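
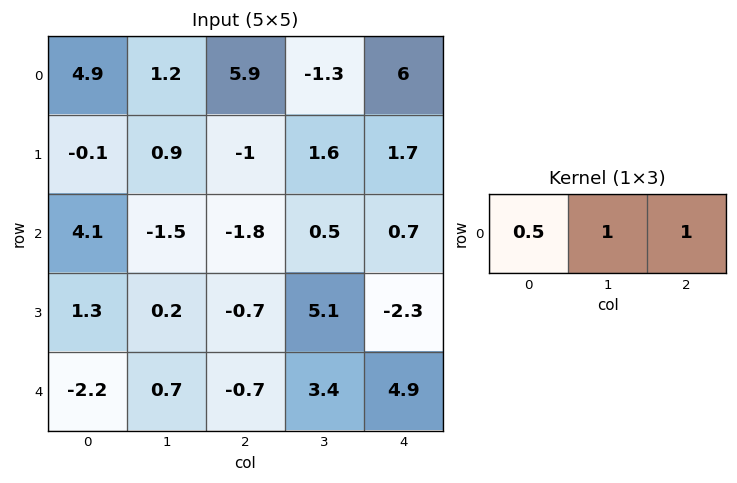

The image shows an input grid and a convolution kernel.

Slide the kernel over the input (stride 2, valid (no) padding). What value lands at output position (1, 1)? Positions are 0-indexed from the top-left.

0.3

The receptive field on the input at this output position is [-1.8 0.5 0.7]. Elementwise product with the kernel and sum: -1.8·0.5 + 0.5·1 + 0.7·1.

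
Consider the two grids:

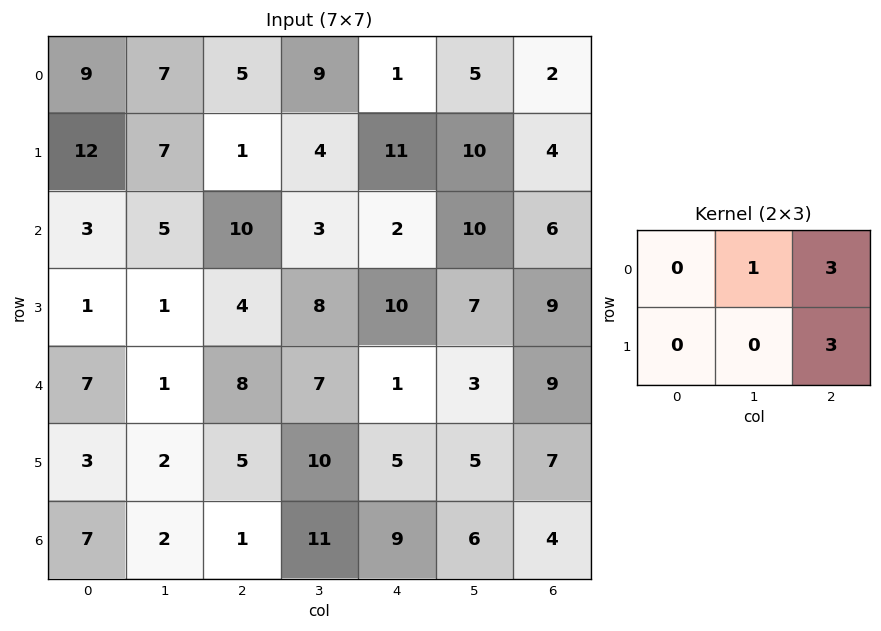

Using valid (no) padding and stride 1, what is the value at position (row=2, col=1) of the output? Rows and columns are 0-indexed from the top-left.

43

The receptive field on the input at this output position is [5 10 3 / 1 4 8]. Elementwise product with the kernel and sum: 10·1 + 3·3 + 8·3.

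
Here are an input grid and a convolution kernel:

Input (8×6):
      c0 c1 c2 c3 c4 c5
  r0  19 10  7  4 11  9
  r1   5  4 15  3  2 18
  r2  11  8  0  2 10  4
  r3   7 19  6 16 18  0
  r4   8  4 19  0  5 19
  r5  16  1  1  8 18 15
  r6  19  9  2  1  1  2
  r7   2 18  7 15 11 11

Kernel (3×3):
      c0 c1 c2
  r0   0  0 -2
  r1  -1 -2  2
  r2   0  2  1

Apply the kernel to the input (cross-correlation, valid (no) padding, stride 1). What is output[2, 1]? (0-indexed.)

35

The receptive field on the input at this output position is [8 0 2 / 19 6 16 / 4 19 0]. Elementwise product with the kernel and sum: 2·-2 + 19·-1 + 6·-2 + 16·2 + 19·2 + 0·1.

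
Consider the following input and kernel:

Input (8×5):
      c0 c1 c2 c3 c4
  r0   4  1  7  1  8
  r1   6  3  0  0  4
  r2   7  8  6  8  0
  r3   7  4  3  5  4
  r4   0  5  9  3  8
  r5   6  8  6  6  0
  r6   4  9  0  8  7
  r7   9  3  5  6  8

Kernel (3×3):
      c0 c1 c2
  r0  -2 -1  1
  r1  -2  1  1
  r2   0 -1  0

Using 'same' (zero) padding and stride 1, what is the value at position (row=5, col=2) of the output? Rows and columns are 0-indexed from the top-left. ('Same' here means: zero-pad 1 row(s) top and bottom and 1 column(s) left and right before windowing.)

The receptive field on the zero-padded input at this output position is [5 9 3 / 8 6 6 / 9 0 8]. Elementwise product with the kernel and sum: 5·-2 + 9·-1 + 3·1 + 8·-2 + 6·1 + 6·1 + 0·-1.

-20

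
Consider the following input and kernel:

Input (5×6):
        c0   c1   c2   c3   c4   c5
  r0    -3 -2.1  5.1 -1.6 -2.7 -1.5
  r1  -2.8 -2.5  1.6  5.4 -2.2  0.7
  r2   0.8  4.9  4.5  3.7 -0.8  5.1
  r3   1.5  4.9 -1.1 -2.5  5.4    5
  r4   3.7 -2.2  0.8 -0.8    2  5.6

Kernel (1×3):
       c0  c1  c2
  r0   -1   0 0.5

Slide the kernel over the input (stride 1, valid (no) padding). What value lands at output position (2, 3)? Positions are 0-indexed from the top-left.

-1.15

The receptive field on the input at this output position is [3.7 -0.8 5.1]. Elementwise product with the kernel and sum: 3.7·-1 + 5.1·0.5.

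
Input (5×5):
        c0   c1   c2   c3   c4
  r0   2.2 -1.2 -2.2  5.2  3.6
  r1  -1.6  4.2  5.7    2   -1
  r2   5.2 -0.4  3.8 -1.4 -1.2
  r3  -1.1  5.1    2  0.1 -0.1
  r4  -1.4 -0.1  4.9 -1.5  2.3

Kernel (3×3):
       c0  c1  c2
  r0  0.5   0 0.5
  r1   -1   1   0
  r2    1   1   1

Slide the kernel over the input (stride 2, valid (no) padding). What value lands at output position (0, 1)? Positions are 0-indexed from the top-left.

-1.8

The receptive field on the input at this output position is [-2.2 5.2 3.6 / 5.7 2 -1 / 3.8 -1.4 -1.2]. Elementwise product with the kernel and sum: -2.2·0.5 + 3.6·0.5 + 5.7·-1 + 2·1 + 3.8·1 + -1.4·1 + -1.2·1.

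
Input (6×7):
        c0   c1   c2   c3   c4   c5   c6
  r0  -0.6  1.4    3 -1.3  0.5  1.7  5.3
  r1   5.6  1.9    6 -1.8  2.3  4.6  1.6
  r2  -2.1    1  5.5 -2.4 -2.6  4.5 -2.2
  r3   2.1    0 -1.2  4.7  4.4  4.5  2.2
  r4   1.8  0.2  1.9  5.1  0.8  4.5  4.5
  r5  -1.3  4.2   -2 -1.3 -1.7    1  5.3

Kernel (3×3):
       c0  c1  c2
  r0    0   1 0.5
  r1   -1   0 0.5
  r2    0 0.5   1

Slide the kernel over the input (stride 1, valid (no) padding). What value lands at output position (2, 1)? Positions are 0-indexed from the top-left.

The receptive field on the input at this output position is [1 5.5 -2.4 / 0 -1.2 4.7 / 0.2 1.9 5.1]. Elementwise product with the kernel and sum: 5.5·1 + -2.4·0.5 + 0·-1 + 4.7·0.5 + 1.9·0.5 + 5.1·1.

12.7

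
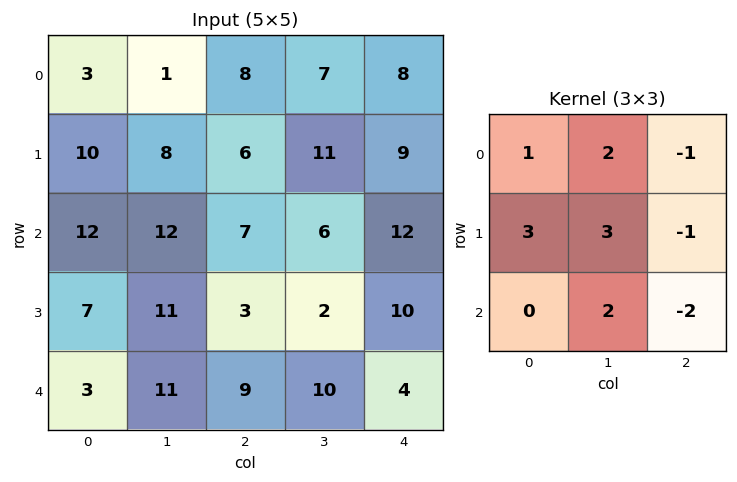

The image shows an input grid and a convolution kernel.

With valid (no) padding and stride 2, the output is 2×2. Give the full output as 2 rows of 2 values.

55 44
84 24

Output[0,0]: The receptive field on the input at this output position is [3 1 8 / 10 8 6 / 12 12 7]. Elementwise product with the kernel and sum: 3·1 + 1·2 + 8·-1 + 10·3 + 8·3 + 6·-1 + 12·2 + 7·-2.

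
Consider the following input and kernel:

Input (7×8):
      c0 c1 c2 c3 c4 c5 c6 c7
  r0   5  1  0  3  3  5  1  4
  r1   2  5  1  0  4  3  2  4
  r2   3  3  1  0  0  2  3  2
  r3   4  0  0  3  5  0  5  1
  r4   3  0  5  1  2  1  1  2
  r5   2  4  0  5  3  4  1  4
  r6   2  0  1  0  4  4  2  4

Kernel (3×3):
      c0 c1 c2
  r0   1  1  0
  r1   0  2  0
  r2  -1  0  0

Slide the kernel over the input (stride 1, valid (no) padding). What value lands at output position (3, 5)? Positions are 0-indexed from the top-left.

3

The receptive field on the input at this output position is [0 5 1 / 1 1 2 / 4 1 4]. Elementwise product with the kernel and sum: 0·1 + 5·1 + 1·2 + 4·-1.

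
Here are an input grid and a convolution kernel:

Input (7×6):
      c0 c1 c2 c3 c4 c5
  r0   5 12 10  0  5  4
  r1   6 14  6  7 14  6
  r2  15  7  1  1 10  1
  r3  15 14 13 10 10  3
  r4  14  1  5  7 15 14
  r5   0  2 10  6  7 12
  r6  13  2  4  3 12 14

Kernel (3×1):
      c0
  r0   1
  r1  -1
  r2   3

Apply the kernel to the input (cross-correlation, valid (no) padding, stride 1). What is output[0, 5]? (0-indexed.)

1

The receptive field on the input at this output position is [4 / 6 / 1]. Elementwise product with the kernel and sum: 4·1 + 6·-1 + 1·3.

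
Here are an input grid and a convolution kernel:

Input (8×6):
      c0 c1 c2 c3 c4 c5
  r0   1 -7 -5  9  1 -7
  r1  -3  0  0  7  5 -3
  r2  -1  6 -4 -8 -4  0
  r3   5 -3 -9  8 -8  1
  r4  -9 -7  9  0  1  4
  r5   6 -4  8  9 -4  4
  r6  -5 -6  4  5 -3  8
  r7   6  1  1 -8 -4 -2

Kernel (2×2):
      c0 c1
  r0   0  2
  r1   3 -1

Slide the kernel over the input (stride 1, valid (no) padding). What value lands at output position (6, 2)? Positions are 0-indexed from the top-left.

21

The receptive field on the input at this output position is [4 5 / 1 -8]. Elementwise product with the kernel and sum: 5·2 + 1·3 + -8·-1.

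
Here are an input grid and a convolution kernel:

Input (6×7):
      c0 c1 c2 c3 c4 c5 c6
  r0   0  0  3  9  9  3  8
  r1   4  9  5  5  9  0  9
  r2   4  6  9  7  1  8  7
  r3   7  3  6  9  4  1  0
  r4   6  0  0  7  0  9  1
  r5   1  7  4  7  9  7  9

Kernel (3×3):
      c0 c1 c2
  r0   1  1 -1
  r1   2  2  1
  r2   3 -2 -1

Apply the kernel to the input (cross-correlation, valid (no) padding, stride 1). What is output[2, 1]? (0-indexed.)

The receptive field on the input at this output position is [6 9 7 / 3 6 9 / 0 0 7]. Elementwise product with the kernel and sum: 6·1 + 9·1 + 7·-1 + 3·2 + 6·2 + 9·1 + 0·3 + 0·-2 + 7·-1.

28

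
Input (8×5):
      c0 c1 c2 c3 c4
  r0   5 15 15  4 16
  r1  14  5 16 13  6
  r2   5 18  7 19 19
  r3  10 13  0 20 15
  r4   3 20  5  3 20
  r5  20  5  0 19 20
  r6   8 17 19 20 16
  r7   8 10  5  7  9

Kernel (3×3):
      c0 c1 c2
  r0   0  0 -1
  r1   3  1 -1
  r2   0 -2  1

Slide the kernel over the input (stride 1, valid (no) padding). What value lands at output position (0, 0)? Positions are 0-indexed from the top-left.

-13

The receptive field on the input at this output position is [5 15 15 / 14 5 16 / 5 18 7]. Elementwise product with the kernel and sum: 15·-1 + 14·3 + 5·1 + 16·-1 + 18·-2 + 7·1.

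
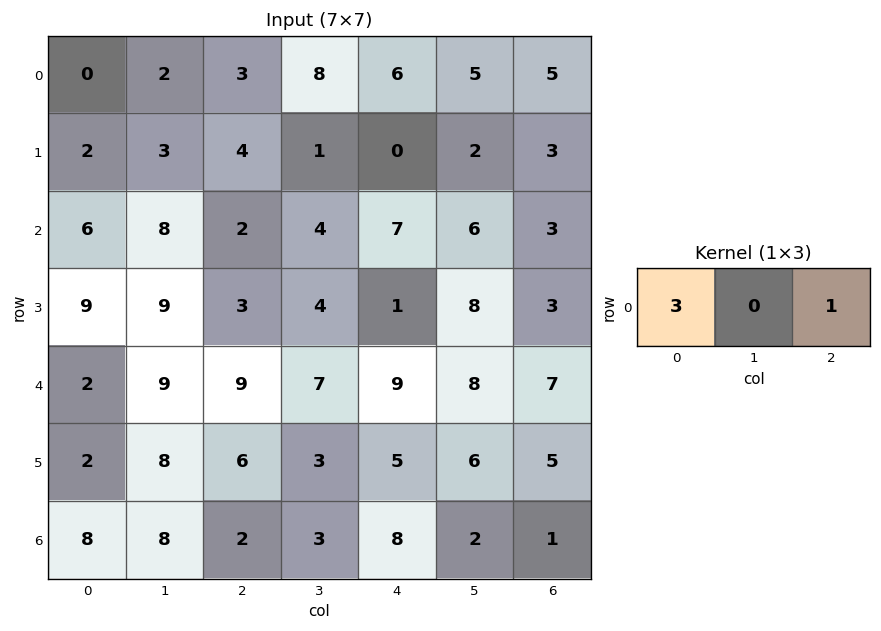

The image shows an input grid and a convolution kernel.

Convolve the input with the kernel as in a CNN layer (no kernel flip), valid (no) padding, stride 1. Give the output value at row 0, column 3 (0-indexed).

29

The receptive field on the input at this output position is [8 6 5]. Elementwise product with the kernel and sum: 8·3 + 5·1.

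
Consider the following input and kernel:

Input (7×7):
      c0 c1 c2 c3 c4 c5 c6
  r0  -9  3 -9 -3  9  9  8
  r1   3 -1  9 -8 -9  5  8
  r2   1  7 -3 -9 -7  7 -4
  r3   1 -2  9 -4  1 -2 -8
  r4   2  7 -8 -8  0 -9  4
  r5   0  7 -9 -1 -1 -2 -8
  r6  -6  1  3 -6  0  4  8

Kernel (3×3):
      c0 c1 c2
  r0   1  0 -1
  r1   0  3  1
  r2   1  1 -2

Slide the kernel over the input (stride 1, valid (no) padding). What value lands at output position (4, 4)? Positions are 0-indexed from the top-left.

-30

The receptive field on the input at this output position is [0 -9 4 / -1 -2 -8 / 0 4 8]. Elementwise product with the kernel and sum: 0·1 + 4·-1 + -2·3 + -8·1 + 0·1 + 4·1 + 8·-2.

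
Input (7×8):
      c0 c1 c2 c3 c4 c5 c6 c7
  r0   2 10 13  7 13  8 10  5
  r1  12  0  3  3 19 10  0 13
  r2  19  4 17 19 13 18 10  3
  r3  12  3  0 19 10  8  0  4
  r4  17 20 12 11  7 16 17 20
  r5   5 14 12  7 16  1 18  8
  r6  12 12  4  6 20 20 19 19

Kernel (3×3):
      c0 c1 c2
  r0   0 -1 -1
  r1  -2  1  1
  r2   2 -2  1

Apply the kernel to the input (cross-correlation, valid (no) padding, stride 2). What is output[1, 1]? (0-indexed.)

The receptive field on the input at this output position is [17 19 13 / 0 19 10 / 12 11 7]. Elementwise product with the kernel and sum: 19·-1 + 13·-1 + 0·-2 + 19·1 + 10·1 + 12·2 + 11·-2 + 7·1.

6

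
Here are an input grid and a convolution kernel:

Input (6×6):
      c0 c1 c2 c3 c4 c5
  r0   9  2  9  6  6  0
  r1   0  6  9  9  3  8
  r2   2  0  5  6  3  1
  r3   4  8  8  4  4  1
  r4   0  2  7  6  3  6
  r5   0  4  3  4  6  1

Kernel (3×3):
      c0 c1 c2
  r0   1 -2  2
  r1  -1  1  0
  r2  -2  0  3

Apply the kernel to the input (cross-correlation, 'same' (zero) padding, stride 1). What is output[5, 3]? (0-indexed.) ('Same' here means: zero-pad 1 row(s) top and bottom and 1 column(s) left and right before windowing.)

2

The receptive field on the zero-padded input at this output position is [7 6 3 / 3 4 6 / 0 0 0]. Elementwise product with the kernel and sum: 7·1 + 6·-2 + 3·2 + 3·-1 + 4·1 + 0·-2 + 0·3.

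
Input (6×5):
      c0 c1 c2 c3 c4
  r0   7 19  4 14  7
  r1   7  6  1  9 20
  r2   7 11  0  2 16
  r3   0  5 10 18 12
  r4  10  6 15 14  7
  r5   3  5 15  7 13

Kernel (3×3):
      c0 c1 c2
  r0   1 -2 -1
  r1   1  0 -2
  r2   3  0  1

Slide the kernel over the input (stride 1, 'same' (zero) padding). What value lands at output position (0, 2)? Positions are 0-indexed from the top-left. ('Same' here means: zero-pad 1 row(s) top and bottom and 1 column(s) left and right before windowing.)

18

The receptive field on the zero-padded input at this output position is [0 0 0 / 19 4 14 / 6 1 9]. Elementwise product with the kernel and sum: 0·1 + 0·-2 + 0·-1 + 19·1 + 14·-2 + 6·3 + 9·1.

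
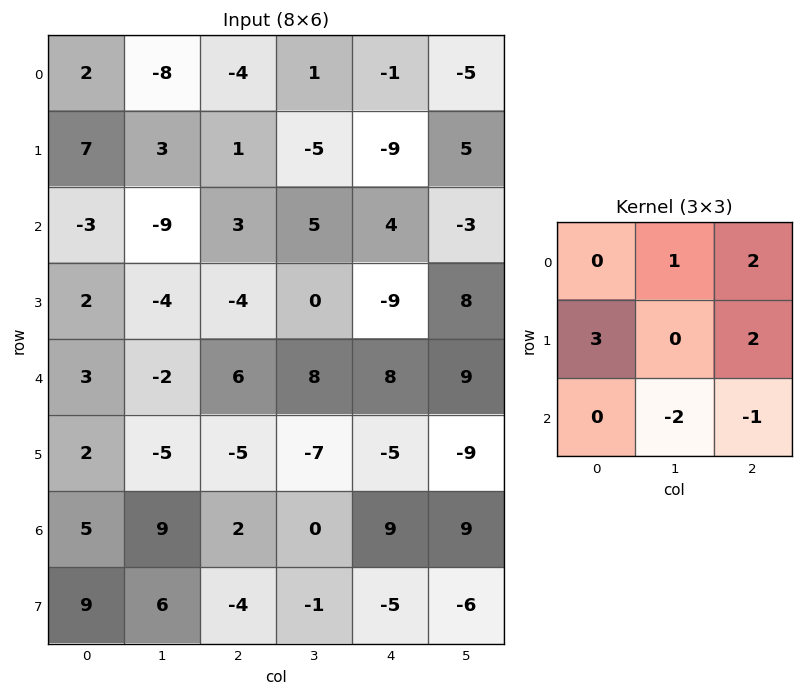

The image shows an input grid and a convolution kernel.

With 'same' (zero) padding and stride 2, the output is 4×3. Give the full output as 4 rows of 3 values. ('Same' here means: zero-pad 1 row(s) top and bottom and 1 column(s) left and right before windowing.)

-33 -19 6
-5 -18 20
-9 23 68
-14 17 11

Output[0,0]: The receptive field on the zero-padded input at this output position is [0 0 0 / 0 2 -8 / 0 7 3]. Elementwise product with the kernel and sum: 0·1 + 0·2 + 0·3 + -8·2 + 7·-2 + 3·-1.
Output[0,1]: The receptive field on the zero-padded input at this output position is [0 0 0 / -8 -4 1 / 3 1 -5]. Elementwise product with the kernel and sum: 0·1 + 0·2 + -8·3 + 1·2 + 1·-2 + -5·-1.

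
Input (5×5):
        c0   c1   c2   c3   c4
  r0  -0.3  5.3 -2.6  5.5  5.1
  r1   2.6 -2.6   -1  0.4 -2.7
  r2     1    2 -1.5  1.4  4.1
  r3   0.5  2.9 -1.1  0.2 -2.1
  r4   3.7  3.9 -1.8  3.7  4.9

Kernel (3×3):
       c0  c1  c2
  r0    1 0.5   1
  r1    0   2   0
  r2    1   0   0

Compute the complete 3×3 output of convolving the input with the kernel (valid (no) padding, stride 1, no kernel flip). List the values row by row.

-4.45 9.5 4.55
4.8 -2.8 -1.8
10 4.35 1.9

Output[0,0]: The receptive field on the input at this output position is [-0.3 5.3 -2.6 / 2.6 -2.6 -1 / 1 2 -1.5]. Elementwise product with the kernel and sum: -0.3·1 + 5.3·0.5 + -2.6·1 + -2.6·2 + 1·1.
Output[0,1]: The receptive field on the input at this output position is [5.3 -2.6 5.5 / -2.6 -1 0.4 / 2 -1.5 1.4]. Elementwise product with the kernel and sum: 5.3·1 + -2.6·0.5 + 5.5·1 + -1·2 + 2·1.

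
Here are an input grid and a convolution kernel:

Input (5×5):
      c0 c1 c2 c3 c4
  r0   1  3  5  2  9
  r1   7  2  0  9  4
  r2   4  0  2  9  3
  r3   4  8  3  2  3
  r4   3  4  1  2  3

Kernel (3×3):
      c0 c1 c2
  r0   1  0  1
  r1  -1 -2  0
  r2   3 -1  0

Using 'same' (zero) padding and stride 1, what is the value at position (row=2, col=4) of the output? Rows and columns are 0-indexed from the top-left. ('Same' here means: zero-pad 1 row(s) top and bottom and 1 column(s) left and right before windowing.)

-3

The receptive field on the zero-padded input at this output position is [9 4 0 / 9 3 0 / 2 3 0]. Elementwise product with the kernel and sum: 9·1 + 0·1 + 9·-1 + 3·-2 + 2·3 + 3·-1.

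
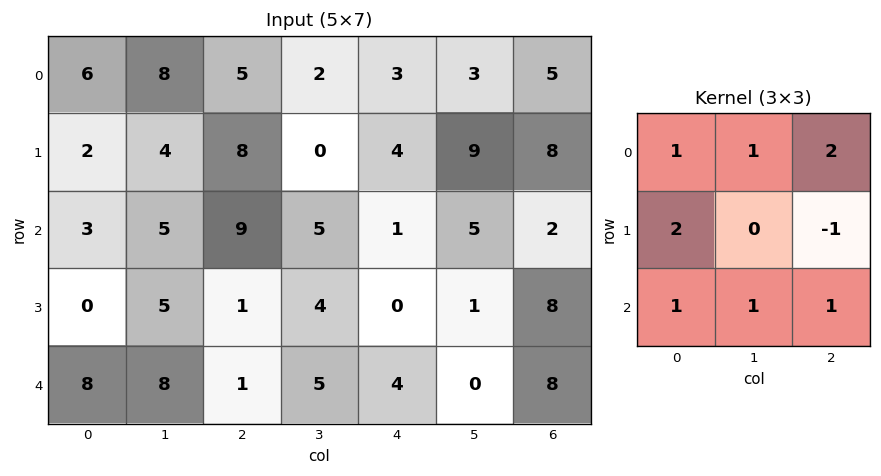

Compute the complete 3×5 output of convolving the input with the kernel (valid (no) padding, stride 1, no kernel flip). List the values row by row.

37 44 40 13 24
25 27 38 32 38
42 44 28 32 14

Output[0,0]: The receptive field on the input at this output position is [6 8 5 / 2 4 8 / 3 5 9]. Elementwise product with the kernel and sum: 6·1 + 8·1 + 5·2 + 2·2 + 8·-1 + 3·1 + 5·1 + 9·1.
Output[0,1]: The receptive field on the input at this output position is [8 5 2 / 4 8 0 / 5 9 5]. Elementwise product with the kernel and sum: 8·1 + 5·1 + 2·2 + 4·2 + 0·-1 + 5·1 + 9·1 + 5·1.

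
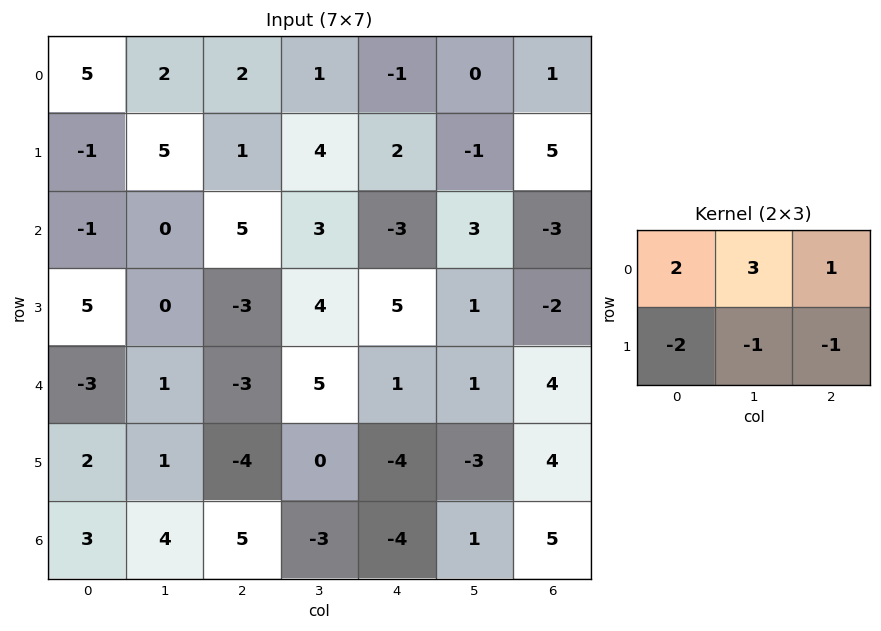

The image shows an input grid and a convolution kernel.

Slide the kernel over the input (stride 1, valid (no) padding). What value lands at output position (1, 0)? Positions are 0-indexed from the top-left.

11

The receptive field on the input at this output position is [-1 5 1 / -1 0 5]. Elementwise product with the kernel and sum: -1·2 + 5·3 + 1·1 + -1·-2 + 0·-1 + 5·-1.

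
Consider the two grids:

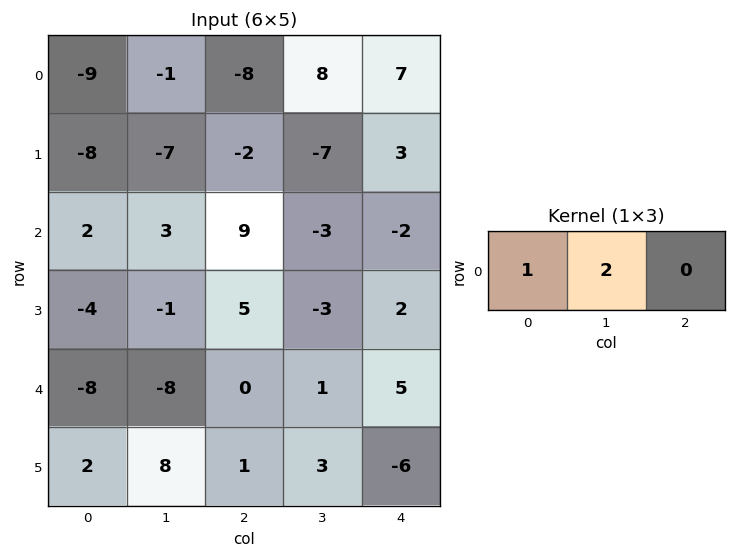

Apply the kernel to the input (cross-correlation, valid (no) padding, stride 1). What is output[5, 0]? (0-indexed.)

The receptive field on the input at this output position is [2 8 1]. Elementwise product with the kernel and sum: 2·1 + 8·2.

18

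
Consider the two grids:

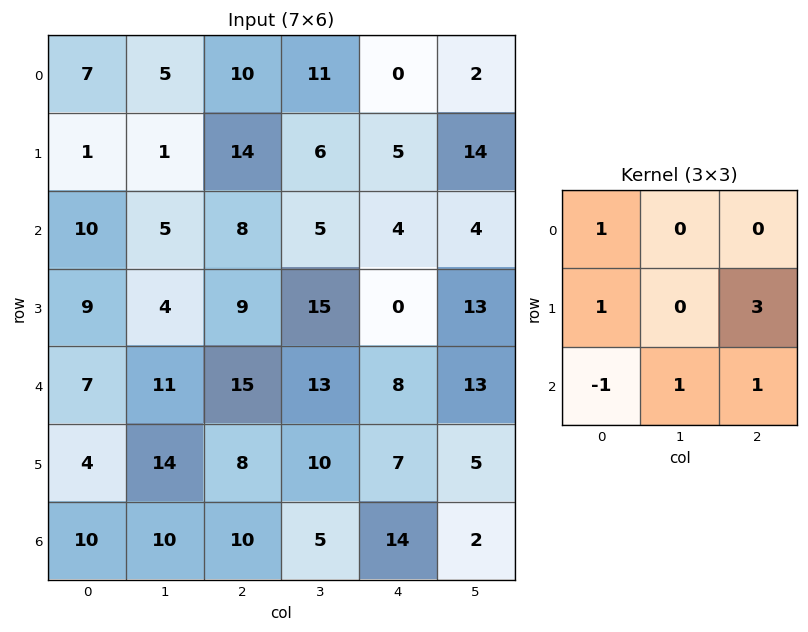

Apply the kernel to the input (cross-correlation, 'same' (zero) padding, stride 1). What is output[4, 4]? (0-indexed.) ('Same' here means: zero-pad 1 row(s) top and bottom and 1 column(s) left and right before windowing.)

The receptive field on the zero-padded input at this output position is [15 0 13 / 13 8 13 / 10 7 5]. Elementwise product with the kernel and sum: 15·1 + 13·1 + 13·3 + 10·-1 + 7·1 + 5·1.

69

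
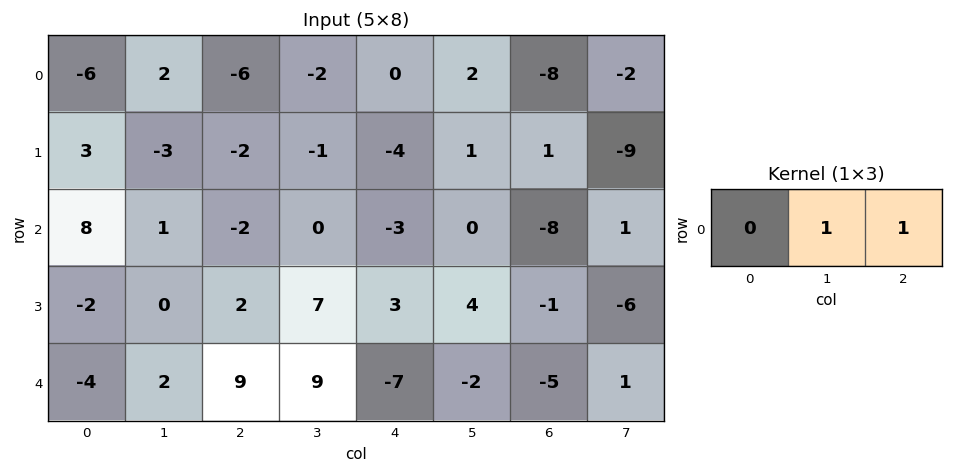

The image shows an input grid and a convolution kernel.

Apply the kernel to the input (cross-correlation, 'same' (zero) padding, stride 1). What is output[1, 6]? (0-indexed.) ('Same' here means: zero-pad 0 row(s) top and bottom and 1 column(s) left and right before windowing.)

The receptive field on the zero-padded input at this output position is [1 1 -9]. Elementwise product with the kernel and sum: 1·1 + -9·1.

-8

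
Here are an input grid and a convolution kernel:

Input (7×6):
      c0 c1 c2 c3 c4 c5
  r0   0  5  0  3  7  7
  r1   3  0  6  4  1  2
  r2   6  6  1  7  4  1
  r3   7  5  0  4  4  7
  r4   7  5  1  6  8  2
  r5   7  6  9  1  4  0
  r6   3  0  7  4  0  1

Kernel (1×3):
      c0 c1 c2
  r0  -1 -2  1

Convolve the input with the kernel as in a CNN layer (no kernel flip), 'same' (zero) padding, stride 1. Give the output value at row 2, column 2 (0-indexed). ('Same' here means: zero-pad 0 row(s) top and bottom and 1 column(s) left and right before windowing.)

-1

The receptive field on the zero-padded input at this output position is [6 1 7]. Elementwise product with the kernel and sum: 6·-1 + 1·-2 + 7·1.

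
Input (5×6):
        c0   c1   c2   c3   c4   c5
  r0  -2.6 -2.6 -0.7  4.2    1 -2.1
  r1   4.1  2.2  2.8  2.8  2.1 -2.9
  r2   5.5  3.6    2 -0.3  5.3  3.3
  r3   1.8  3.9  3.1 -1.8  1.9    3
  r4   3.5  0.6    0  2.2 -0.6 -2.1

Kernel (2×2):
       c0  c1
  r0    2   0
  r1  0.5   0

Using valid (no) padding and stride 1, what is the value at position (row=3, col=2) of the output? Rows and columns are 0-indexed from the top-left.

The receptive field on the input at this output position is [3.1 -1.8 / 0 2.2]. Elementwise product with the kernel and sum: 3.1·2 + 0·0.5.

6.2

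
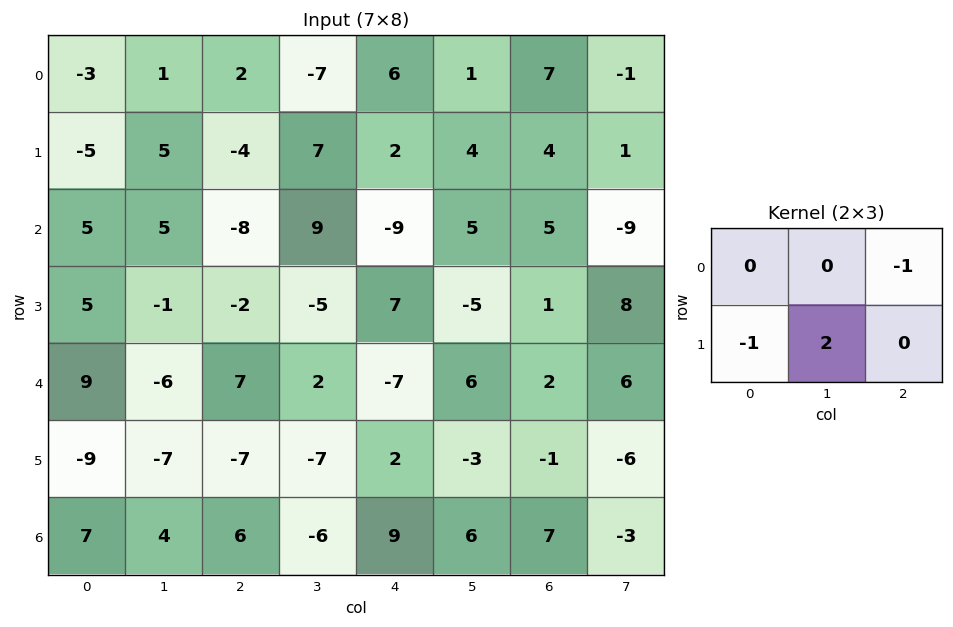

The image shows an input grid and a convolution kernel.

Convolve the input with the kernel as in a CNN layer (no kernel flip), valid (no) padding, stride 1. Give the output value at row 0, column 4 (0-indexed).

The receptive field on the input at this output position is [6 1 7 / 2 4 4]. Elementwise product with the kernel and sum: 7·-1 + 2·-1 + 4·2.

-1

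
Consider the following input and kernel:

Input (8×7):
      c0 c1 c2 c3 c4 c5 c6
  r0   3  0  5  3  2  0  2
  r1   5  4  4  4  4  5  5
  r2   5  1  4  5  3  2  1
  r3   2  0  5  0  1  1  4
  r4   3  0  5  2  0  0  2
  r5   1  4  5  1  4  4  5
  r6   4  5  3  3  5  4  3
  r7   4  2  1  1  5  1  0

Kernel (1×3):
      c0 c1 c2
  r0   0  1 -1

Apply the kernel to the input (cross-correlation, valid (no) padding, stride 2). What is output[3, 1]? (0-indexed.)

-2

The receptive field on the input at this output position is [3 3 5]. Elementwise product with the kernel and sum: 3·1 + 5·-1.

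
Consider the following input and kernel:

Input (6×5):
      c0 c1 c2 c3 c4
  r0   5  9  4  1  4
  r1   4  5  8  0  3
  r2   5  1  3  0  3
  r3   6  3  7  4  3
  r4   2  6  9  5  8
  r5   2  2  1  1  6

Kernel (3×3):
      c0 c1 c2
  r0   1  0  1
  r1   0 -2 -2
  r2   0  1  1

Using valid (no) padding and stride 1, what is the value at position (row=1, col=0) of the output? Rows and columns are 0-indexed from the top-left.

The receptive field on the input at this output position is [4 5 8 / 5 1 3 / 6 3 7]. Elementwise product with the kernel and sum: 4·1 + 8·1 + 1·-2 + 3·-2 + 3·1 + 7·1.

14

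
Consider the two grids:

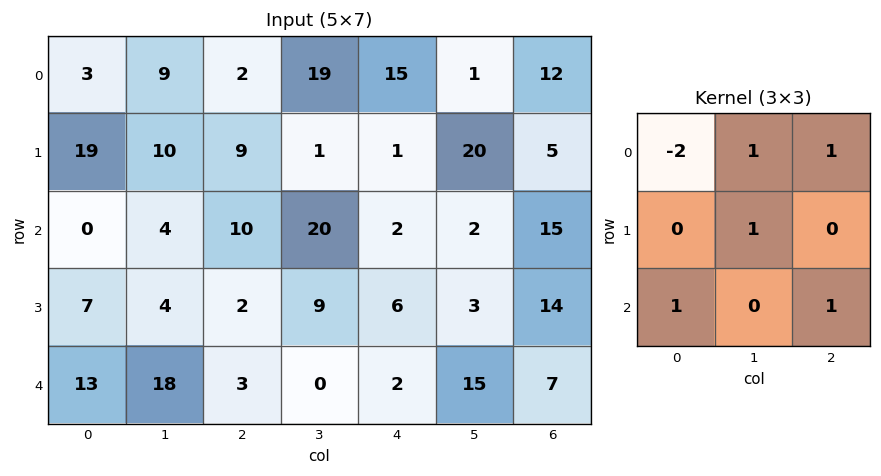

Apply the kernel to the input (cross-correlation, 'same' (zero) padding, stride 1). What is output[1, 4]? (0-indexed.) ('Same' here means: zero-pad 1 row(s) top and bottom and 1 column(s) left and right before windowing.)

1

The receptive field on the zero-padded input at this output position is [19 15 1 / 1 1 20 / 20 2 2]. Elementwise product with the kernel and sum: 19·-2 + 15·1 + 1·1 + 1·1 + 20·1 + 2·1.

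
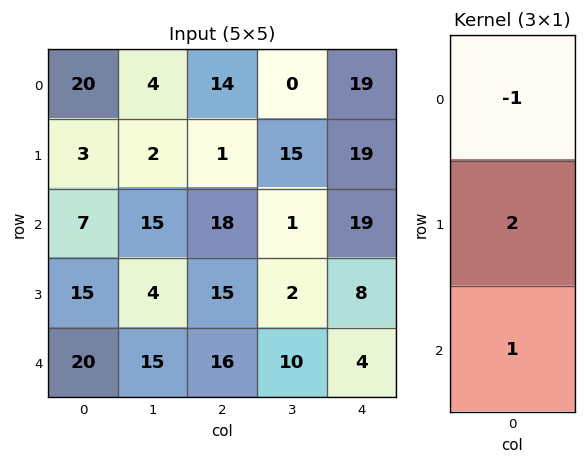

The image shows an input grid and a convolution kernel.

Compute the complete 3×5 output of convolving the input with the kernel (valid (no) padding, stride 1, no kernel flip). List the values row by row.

Output[0,0]: The receptive field on the input at this output position is [20 / 3 / 7]. Elementwise product with the kernel and sum: 20·-1 + 3·2 + 7·1.
Output[0,1]: The receptive field on the input at this output position is [4 / 2 / 15]. Elementwise product with the kernel and sum: 4·-1 + 2·2 + 15·1.

-7 15 6 31 38
26 32 50 -11 27
43 8 28 13 1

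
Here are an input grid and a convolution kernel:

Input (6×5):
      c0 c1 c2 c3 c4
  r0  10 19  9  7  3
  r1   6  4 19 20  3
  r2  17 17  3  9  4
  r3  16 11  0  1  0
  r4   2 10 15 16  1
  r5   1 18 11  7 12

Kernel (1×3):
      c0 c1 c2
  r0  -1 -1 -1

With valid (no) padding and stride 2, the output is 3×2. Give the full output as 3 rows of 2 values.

Output[0,0]: The receptive field on the input at this output position is [10 19 9]. Elementwise product with the kernel and sum: 10·-1 + 19·-1 + 9·-1.

-38 -19
-37 -16
-27 -32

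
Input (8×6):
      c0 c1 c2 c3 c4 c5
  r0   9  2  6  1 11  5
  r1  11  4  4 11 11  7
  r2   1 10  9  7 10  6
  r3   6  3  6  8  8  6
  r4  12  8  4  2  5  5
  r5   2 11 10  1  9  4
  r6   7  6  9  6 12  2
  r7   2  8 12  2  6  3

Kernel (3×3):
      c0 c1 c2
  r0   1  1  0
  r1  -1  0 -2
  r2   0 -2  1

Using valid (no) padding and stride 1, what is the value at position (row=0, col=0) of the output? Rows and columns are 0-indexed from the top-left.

The receptive field on the input at this output position is [9 2 6 / 11 4 4 / 1 10 9]. Elementwise product with the kernel and sum: 9·1 + 2·1 + 11·-1 + 4·-2 + 10·-2 + 9·1.

-19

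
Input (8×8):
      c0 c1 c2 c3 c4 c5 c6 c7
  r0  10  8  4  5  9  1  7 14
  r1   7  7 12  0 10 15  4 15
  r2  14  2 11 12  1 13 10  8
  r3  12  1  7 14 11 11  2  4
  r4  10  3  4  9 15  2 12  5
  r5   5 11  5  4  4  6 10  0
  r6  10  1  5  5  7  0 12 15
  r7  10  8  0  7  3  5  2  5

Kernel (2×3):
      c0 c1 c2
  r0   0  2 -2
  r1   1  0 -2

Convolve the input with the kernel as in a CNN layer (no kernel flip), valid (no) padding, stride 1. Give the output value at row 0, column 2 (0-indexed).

The receptive field on the input at this output position is [4 5 9 / 12 0 10]. Elementwise product with the kernel and sum: 5·2 + 9·-2 + 12·1 + 10·-2.

-16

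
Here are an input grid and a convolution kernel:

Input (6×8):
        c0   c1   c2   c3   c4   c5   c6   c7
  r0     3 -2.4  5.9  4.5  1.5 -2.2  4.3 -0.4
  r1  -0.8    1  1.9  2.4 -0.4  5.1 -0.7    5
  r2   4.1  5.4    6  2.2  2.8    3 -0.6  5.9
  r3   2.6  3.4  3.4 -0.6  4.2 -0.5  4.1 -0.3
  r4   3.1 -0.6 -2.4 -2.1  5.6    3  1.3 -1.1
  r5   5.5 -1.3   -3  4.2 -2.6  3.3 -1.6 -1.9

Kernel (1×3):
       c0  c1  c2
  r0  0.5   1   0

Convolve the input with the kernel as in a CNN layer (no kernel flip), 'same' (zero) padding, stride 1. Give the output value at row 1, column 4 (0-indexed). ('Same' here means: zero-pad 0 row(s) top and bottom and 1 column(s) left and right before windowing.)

0.8

The receptive field on the zero-padded input at this output position is [2.4 -0.4 5.1]. Elementwise product with the kernel and sum: 2.4·0.5 + -0.4·1.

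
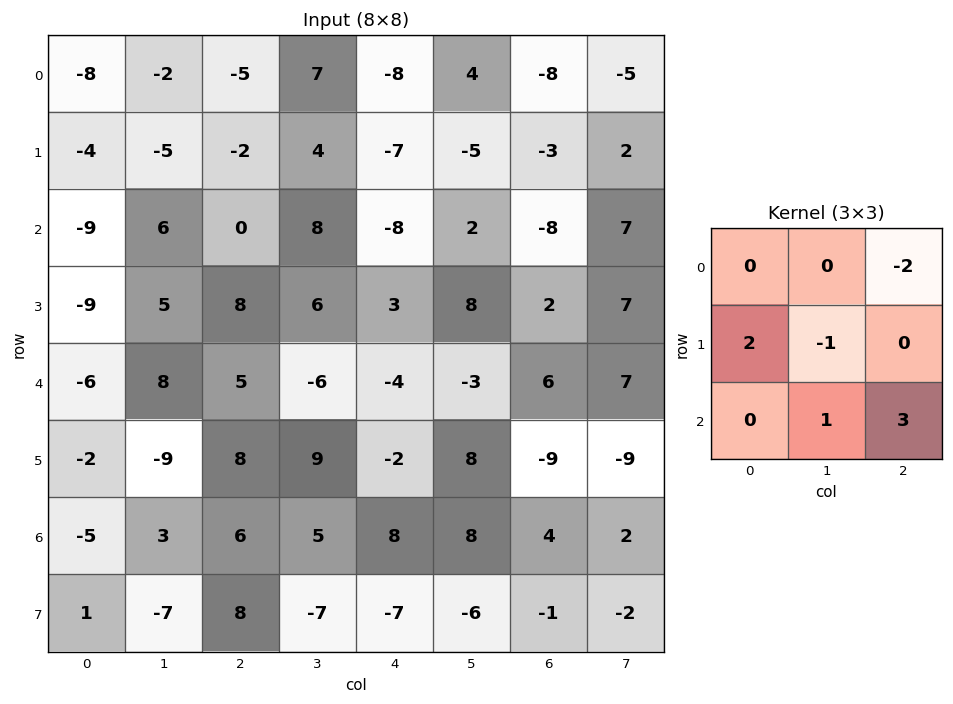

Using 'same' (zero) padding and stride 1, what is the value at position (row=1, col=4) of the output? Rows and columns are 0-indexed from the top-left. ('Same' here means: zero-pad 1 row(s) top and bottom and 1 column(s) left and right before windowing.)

5

The receptive field on the zero-padded input at this output position is [7 -8 4 / 4 -7 -5 / 8 -8 2]. Elementwise product with the kernel and sum: 4·-2 + 4·2 + -7·-1 + -8·1 + 2·3.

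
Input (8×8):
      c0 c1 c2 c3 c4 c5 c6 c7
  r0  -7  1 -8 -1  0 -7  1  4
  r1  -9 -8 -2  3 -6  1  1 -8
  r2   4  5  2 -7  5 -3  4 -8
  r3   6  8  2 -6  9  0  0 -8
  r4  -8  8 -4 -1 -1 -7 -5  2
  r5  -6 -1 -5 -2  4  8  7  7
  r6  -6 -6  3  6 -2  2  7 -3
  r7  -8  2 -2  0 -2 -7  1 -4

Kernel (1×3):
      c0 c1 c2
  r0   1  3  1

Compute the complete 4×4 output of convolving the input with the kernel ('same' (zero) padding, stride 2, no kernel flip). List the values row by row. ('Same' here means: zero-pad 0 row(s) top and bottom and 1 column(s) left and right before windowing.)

-20 -24 -8 0
17 4 5 1
-16 -5 -11 -20
-24 9 2 20

Output[0,0]: The receptive field on the zero-padded input at this output position is [0 -7 1]. Elementwise product with the kernel and sum: 0·1 + -7·3 + 1·1.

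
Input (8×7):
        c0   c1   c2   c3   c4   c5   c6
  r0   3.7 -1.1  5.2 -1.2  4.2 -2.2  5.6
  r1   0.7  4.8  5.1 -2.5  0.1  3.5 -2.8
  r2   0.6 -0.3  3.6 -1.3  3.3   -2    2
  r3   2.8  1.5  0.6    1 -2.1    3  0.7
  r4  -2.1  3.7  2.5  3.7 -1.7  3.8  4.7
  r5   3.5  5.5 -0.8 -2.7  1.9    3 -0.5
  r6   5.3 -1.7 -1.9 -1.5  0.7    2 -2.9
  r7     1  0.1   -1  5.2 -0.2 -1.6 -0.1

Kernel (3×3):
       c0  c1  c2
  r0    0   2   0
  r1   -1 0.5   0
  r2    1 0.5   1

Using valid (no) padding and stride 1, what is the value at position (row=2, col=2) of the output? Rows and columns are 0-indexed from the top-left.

The receptive field on the input at this output position is [3.6 -1.3 3.3 / 0.6 1 -2.1 / 2.5 3.7 -1.7]. Elementwise product with the kernel and sum: -1.3·2 + 0.6·-1 + 1·0.5 + 2.5·1 + 3.7·0.5 + -1.7·1.

-0.05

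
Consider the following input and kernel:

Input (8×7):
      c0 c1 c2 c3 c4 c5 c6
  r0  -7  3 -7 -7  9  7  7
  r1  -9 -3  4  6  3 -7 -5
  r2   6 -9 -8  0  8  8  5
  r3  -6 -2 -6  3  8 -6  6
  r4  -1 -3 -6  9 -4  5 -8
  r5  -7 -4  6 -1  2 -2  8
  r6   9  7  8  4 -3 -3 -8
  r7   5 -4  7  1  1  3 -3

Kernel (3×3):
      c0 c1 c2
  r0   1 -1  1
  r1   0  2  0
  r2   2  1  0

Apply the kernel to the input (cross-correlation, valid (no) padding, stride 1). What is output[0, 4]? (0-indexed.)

The receptive field on the input at this output position is [9 7 7 / 3 -7 -5 / 8 8 5]. Elementwise product with the kernel and sum: 9·1 + 7·-1 + 7·1 + -7·2 + 8·2 + 8·1.

19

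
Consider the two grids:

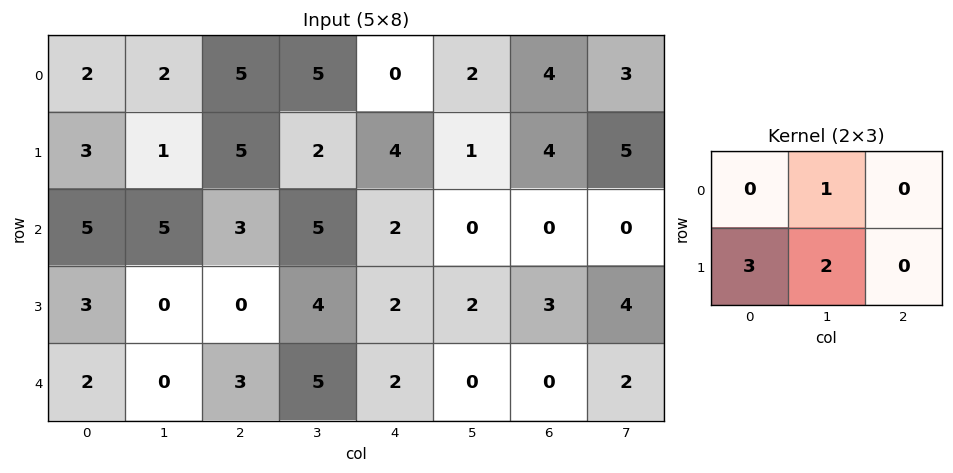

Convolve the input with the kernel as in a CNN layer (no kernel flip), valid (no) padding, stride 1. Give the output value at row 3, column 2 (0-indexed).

23

The receptive field on the input at this output position is [0 4 2 / 3 5 2]. Elementwise product with the kernel and sum: 4·1 + 3·3 + 5·2.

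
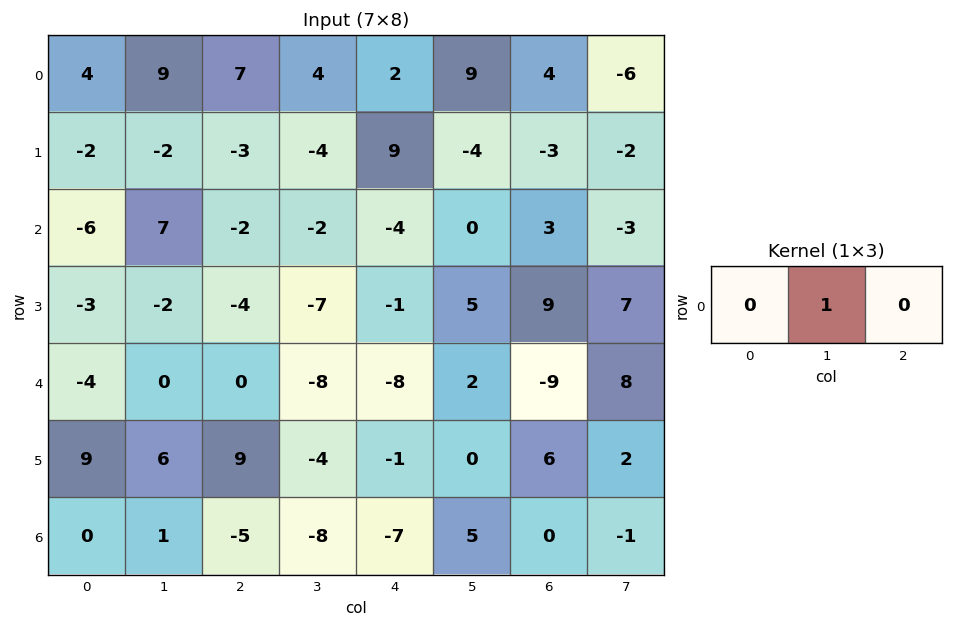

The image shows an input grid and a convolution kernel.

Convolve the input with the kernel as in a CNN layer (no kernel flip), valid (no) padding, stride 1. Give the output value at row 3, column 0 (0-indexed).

-2

The receptive field on the input at this output position is [-3 -2 -4]. Elementwise product with the kernel and sum: -2·1.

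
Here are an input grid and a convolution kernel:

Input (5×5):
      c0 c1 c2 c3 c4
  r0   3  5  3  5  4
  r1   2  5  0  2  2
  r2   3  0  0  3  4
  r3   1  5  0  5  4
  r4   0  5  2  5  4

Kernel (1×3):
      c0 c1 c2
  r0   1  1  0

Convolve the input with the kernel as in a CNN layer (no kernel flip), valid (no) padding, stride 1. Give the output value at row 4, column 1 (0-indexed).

The receptive field on the input at this output position is [5 2 5]. Elementwise product with the kernel and sum: 5·1 + 2·1.

7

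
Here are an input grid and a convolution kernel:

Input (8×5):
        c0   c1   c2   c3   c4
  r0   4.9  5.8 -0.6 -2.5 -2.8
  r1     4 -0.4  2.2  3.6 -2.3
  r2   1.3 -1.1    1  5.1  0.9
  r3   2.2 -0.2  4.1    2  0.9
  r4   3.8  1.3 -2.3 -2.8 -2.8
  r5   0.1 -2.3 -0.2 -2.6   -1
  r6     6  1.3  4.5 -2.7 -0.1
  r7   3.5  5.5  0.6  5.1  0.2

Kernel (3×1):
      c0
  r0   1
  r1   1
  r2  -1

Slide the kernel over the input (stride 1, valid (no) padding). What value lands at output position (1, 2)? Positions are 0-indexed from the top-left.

-0.9

The receptive field on the input at this output position is [2.2 / 1 / 4.1]. Elementwise product with the kernel and sum: 2.2·1 + 1·1 + 4.1·-1.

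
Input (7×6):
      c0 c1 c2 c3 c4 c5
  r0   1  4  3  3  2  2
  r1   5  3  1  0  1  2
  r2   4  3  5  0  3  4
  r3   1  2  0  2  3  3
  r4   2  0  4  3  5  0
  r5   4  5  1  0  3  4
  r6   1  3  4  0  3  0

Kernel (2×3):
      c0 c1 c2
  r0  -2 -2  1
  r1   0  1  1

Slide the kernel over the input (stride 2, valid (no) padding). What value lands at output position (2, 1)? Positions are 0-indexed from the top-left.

-6

The receptive field on the input at this output position is [4 3 5 / 1 0 3]. Elementwise product with the kernel and sum: 4·-2 + 3·-2 + 5·1 + 0·1 + 3·1.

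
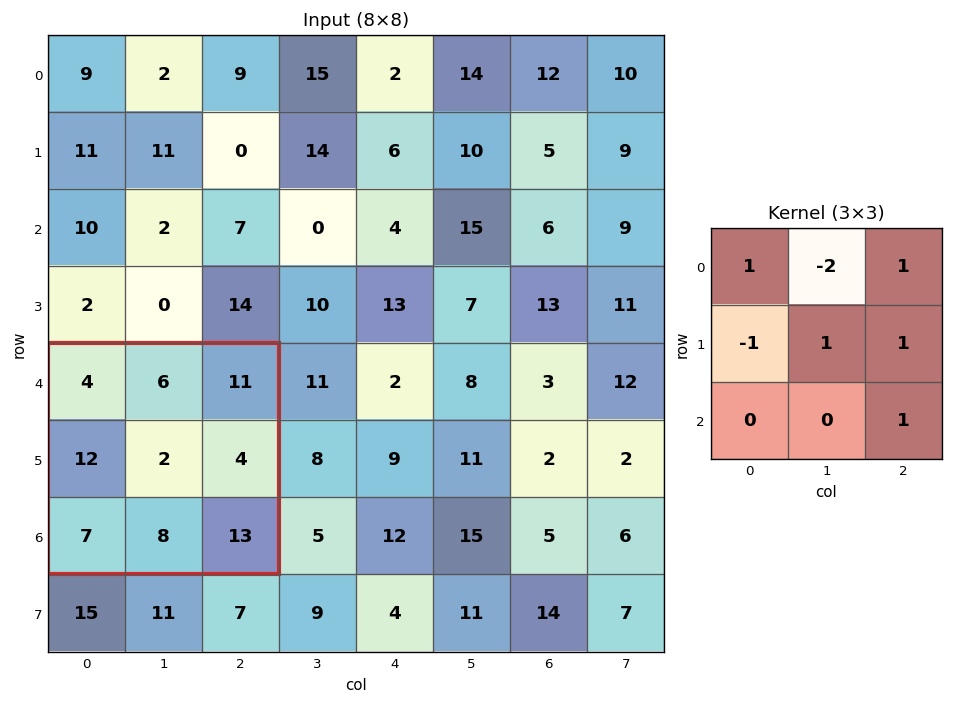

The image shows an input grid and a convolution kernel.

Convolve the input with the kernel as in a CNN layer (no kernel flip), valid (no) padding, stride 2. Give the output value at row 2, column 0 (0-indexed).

10

The receptive field on the input at this output position is [4 6 11 / 12 2 4 / 7 8 13]. Elementwise product with the kernel and sum: 4·1 + 6·-2 + 11·1 + 12·-1 + 2·1 + 4·1 + 13·1.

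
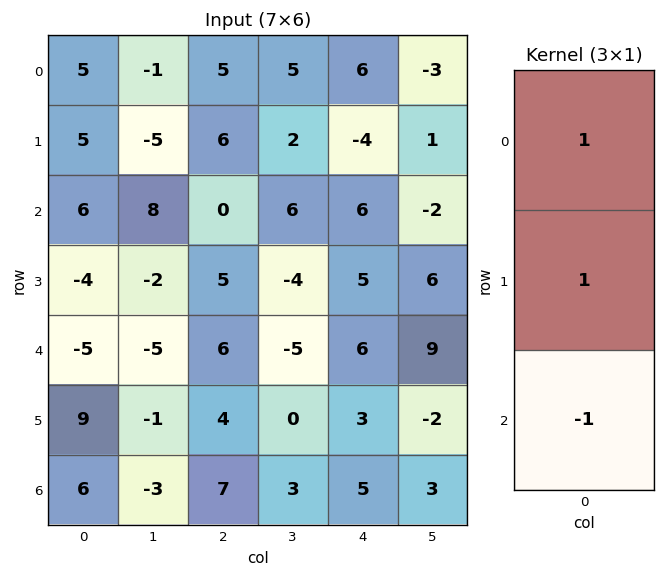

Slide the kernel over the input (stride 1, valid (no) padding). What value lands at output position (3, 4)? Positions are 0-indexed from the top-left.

8

The receptive field on the input at this output position is [5 / 6 / 3]. Elementwise product with the kernel and sum: 5·1 + 6·1 + 3·-1.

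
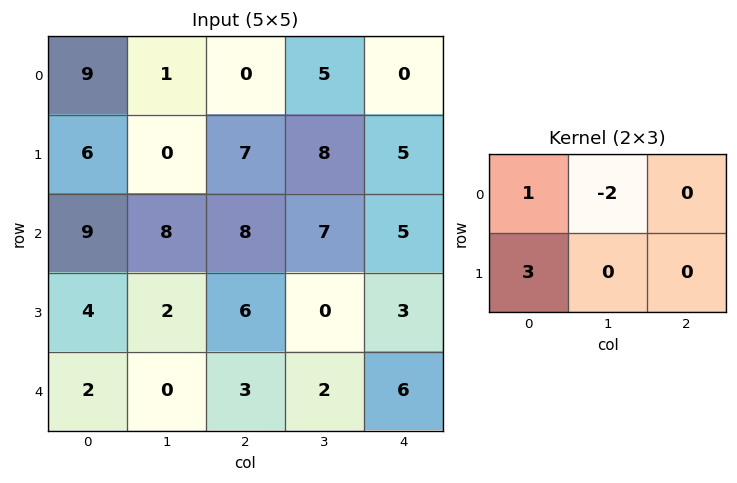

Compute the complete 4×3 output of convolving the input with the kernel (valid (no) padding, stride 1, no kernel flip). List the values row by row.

Output[0,0]: The receptive field on the input at this output position is [9 1 0 / 6 0 7]. Elementwise product with the kernel and sum: 9·1 + 1·-2 + 6·3.

25 1 11
33 10 15
5 -2 12
6 -10 15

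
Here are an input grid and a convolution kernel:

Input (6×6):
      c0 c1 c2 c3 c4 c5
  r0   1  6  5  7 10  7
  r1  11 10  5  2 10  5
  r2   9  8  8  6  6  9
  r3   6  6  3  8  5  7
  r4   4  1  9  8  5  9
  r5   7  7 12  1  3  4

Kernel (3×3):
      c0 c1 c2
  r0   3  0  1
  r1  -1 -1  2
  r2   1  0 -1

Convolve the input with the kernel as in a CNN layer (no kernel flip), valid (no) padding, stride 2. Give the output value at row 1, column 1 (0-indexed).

The receptive field on the input at this output position is [8 6 6 / 3 8 5 / 9 8 5]. Elementwise product with the kernel and sum: 8·3 + 6·1 + 3·-1 + 8·-1 + 5·2 + 9·1 + 5·-1.

33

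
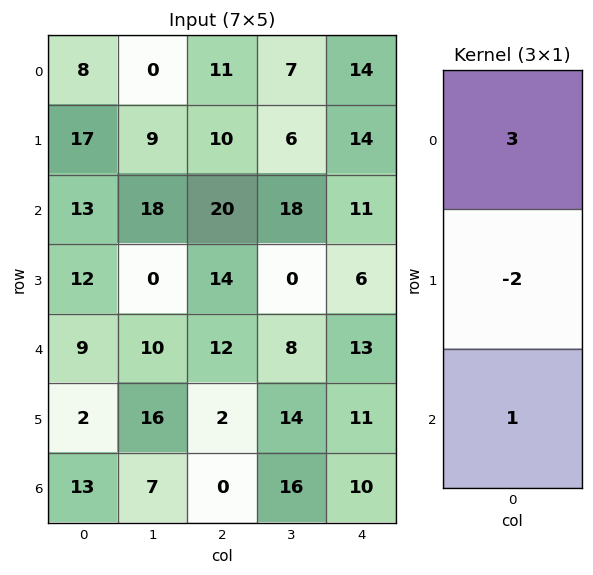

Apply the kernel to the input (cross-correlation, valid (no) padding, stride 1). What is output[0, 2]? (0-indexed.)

The receptive field on the input at this output position is [11 / 10 / 20]. Elementwise product with the kernel and sum: 11·3 + 10·-2 + 20·1.

33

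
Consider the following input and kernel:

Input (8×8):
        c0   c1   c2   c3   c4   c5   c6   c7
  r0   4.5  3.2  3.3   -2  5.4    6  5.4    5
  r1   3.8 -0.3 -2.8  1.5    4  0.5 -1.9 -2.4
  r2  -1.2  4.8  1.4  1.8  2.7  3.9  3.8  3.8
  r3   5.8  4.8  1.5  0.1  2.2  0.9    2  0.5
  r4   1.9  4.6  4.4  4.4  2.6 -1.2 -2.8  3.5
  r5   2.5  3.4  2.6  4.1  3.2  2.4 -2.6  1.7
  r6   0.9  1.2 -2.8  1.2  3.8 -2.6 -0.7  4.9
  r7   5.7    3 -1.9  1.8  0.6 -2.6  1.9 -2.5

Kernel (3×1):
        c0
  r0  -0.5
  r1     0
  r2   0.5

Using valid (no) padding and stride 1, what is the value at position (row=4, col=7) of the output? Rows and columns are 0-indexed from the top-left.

0.7

The receptive field on the input at this output position is [3.5 / 1.7 / 4.9]. Elementwise product with the kernel and sum: 3.5·-0.5 + 4.9·0.5.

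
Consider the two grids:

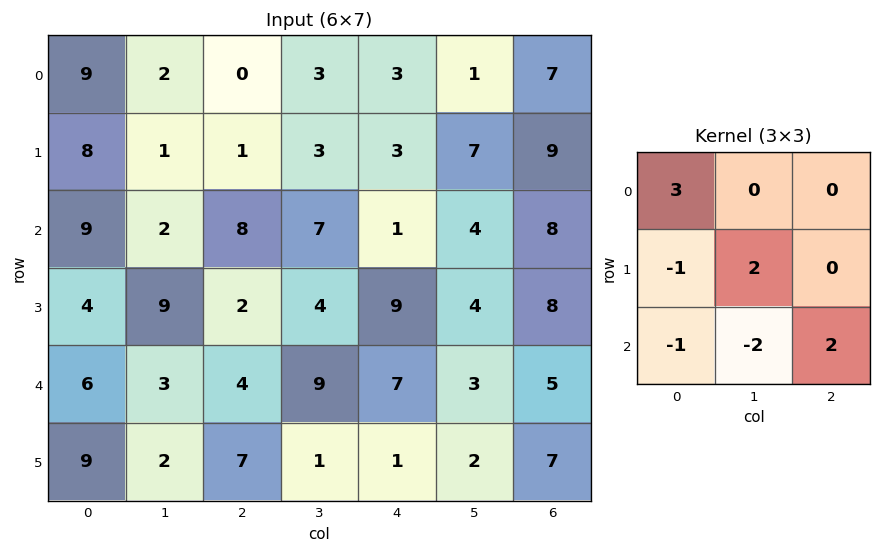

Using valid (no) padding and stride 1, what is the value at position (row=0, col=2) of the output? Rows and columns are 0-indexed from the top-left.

-15

The receptive field on the input at this output position is [0 3 3 / 1 3 3 / 8 7 1]. Elementwise product with the kernel and sum: 0·3 + 1·-1 + 3·2 + 8·-1 + 7·-2 + 1·2.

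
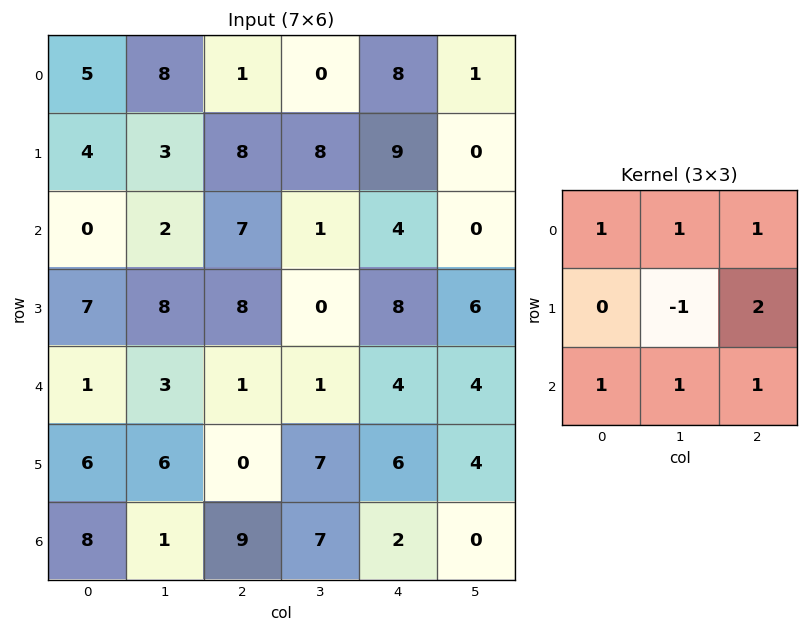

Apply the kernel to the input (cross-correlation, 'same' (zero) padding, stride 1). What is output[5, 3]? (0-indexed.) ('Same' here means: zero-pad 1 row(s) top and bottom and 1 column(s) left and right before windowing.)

The receptive field on the zero-padded input at this output position is [1 1 4 / 0 7 6 / 9 7 2]. Elementwise product with the kernel and sum: 1·1 + 1·1 + 4·1 + 7·-1 + 6·2 + 9·1 + 7·1 + 2·1.

29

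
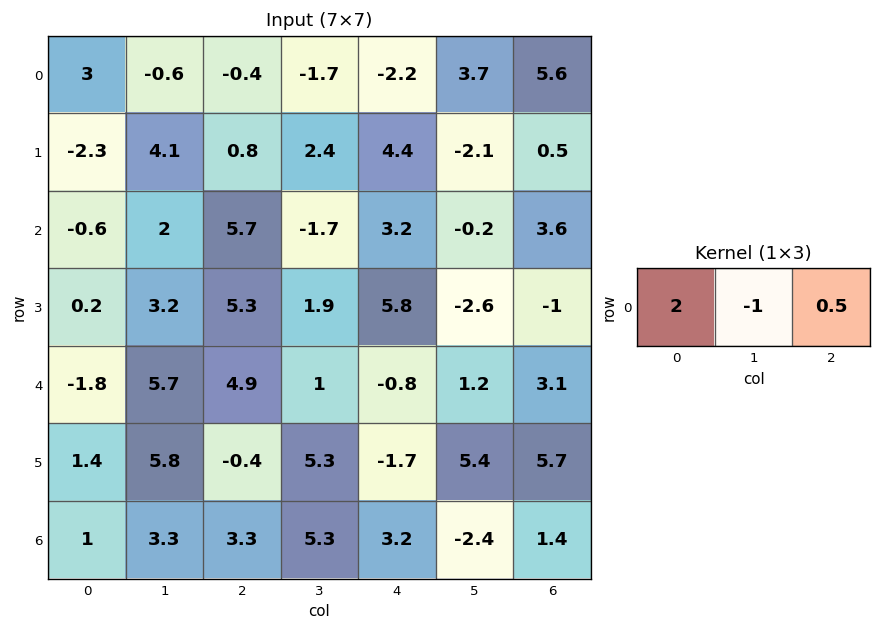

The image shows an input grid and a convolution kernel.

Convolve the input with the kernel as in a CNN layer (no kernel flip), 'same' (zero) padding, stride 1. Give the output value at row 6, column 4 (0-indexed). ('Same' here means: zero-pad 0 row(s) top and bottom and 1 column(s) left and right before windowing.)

The receptive field on the zero-padded input at this output position is [5.3 3.2 -2.4]. Elementwise product with the kernel and sum: 5.3·2 + 3.2·-1 + -2.4·0.5.

6.2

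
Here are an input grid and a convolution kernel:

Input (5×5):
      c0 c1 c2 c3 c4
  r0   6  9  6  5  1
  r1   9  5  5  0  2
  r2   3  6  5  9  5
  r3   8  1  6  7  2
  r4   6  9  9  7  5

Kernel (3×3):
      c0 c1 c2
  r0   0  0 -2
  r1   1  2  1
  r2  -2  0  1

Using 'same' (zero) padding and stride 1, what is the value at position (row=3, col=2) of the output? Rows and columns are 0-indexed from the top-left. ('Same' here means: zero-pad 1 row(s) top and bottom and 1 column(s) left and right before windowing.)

The receptive field on the zero-padded input at this output position is [6 5 9 / 1 6 7 / 9 9 7]. Elementwise product with the kernel and sum: 9·-2 + 1·1 + 6·2 + 7·1 + 9·-2 + 7·1.

-9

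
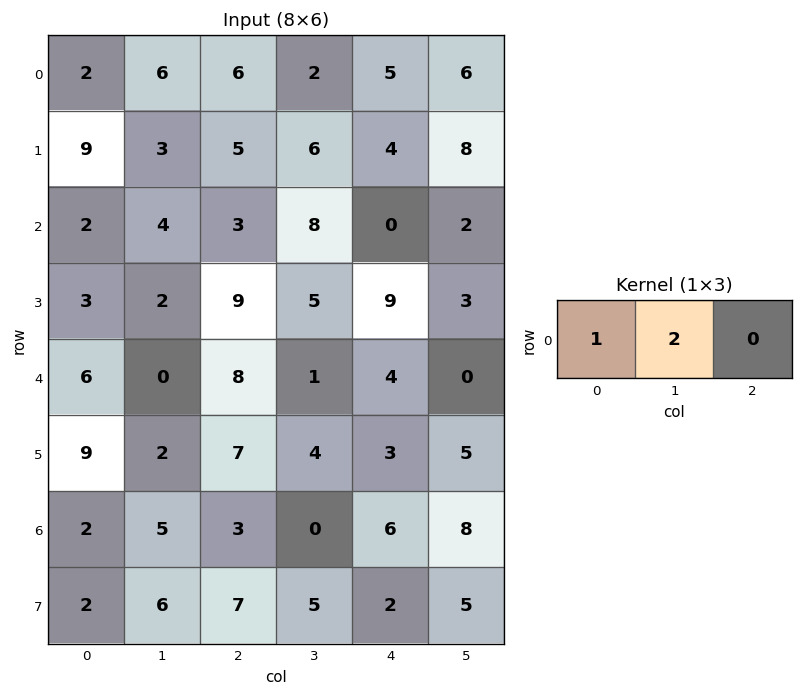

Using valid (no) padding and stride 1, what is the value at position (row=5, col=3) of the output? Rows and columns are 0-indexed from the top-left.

10

The receptive field on the input at this output position is [4 3 5]. Elementwise product with the kernel and sum: 4·1 + 3·2.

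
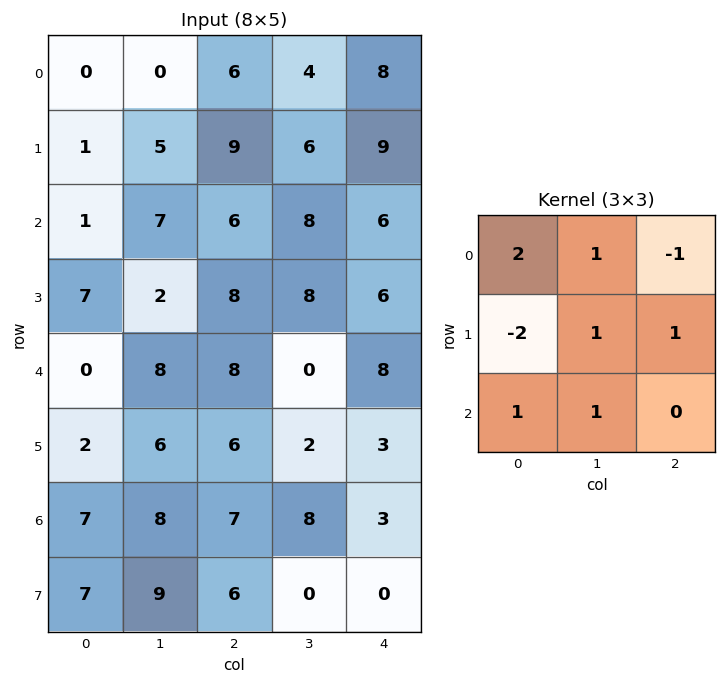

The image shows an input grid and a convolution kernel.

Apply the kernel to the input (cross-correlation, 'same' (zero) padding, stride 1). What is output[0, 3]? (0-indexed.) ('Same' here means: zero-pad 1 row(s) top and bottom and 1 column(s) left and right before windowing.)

15

The receptive field on the zero-padded input at this output position is [0 0 0 / 6 4 8 / 9 6 9]. Elementwise product with the kernel and sum: 0·2 + 0·1 + 0·-1 + 6·-2 + 4·1 + 8·1 + 9·1 + 6·1.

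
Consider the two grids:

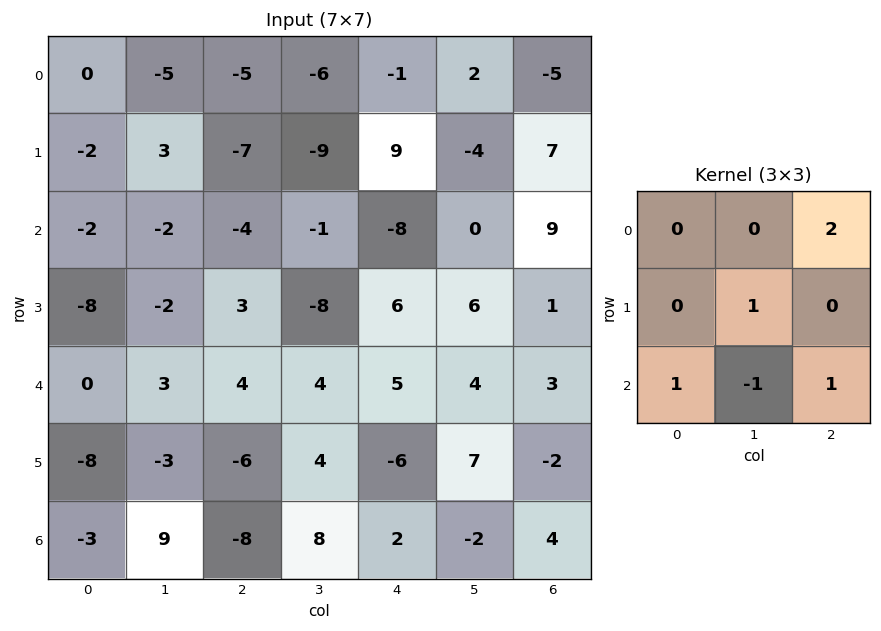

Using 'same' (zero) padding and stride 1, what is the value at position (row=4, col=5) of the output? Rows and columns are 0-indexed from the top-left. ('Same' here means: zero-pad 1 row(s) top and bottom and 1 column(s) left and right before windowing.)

-9

The receptive field on the zero-padded input at this output position is [6 6 1 / 5 4 3 / -6 7 -2]. Elementwise product with the kernel and sum: 1·2 + 4·1 + -6·1 + 7·-1 + -2·1.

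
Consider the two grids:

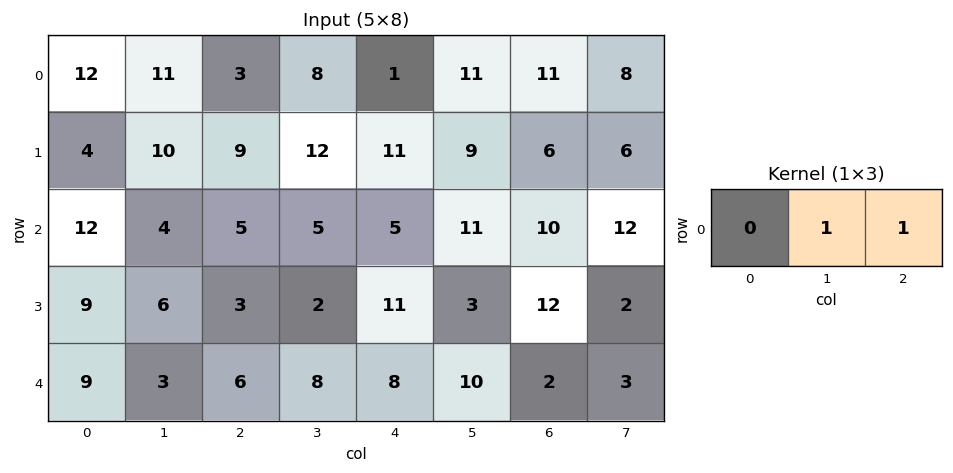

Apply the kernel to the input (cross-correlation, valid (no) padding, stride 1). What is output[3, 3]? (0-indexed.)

14

The receptive field on the input at this output position is [2 11 3]. Elementwise product with the kernel and sum: 11·1 + 3·1.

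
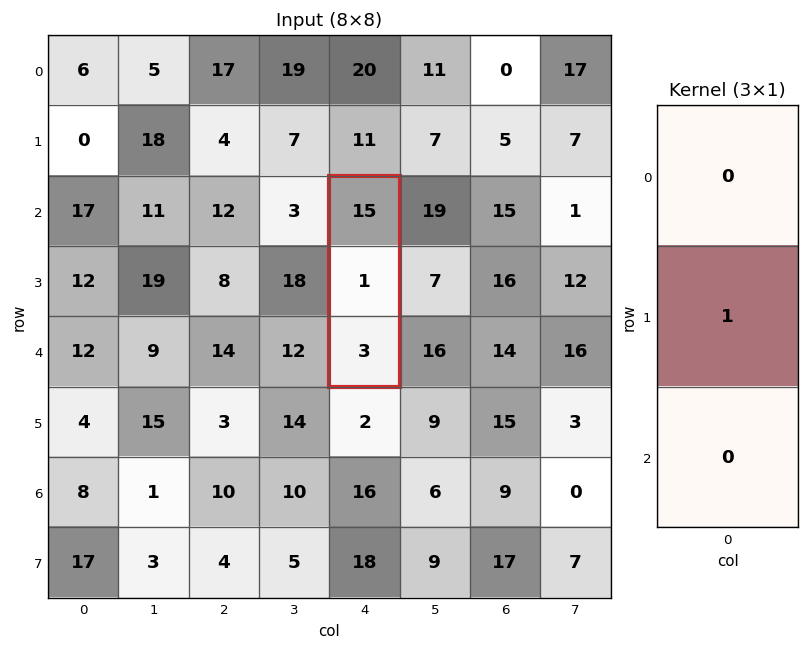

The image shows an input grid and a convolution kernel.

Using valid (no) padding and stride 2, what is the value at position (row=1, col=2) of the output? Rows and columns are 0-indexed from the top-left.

The receptive field on the input at this output position is [15 / 1 / 3]. Elementwise product with the kernel and sum: 1·1.

1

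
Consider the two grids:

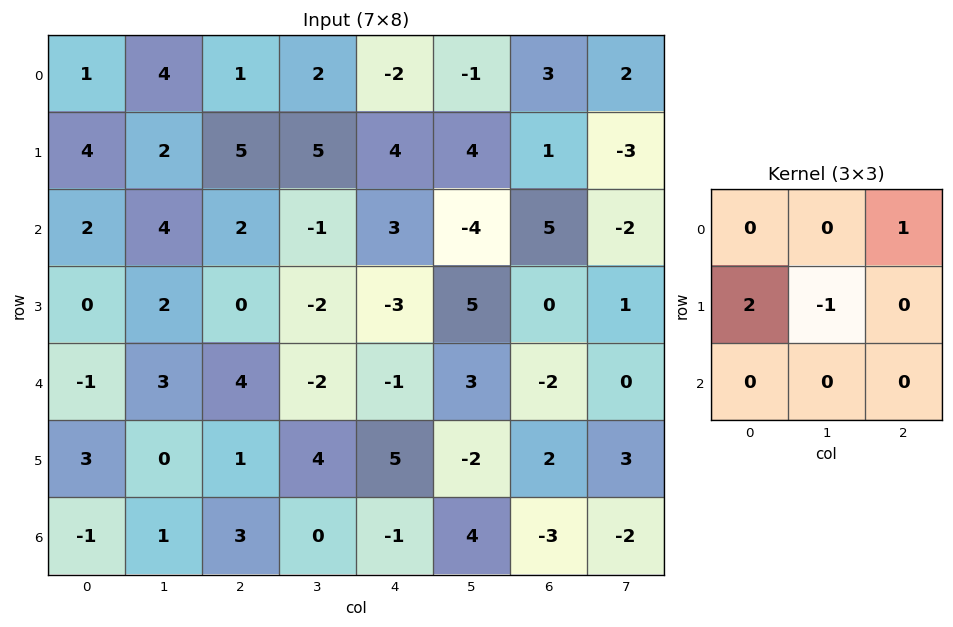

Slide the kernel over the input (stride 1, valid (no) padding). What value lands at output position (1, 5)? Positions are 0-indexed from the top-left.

-16

The receptive field on the input at this output position is [4 1 -3 / -4 5 -2 / 5 0 1]. Elementwise product with the kernel and sum: -3·1 + -4·2 + 5·-1.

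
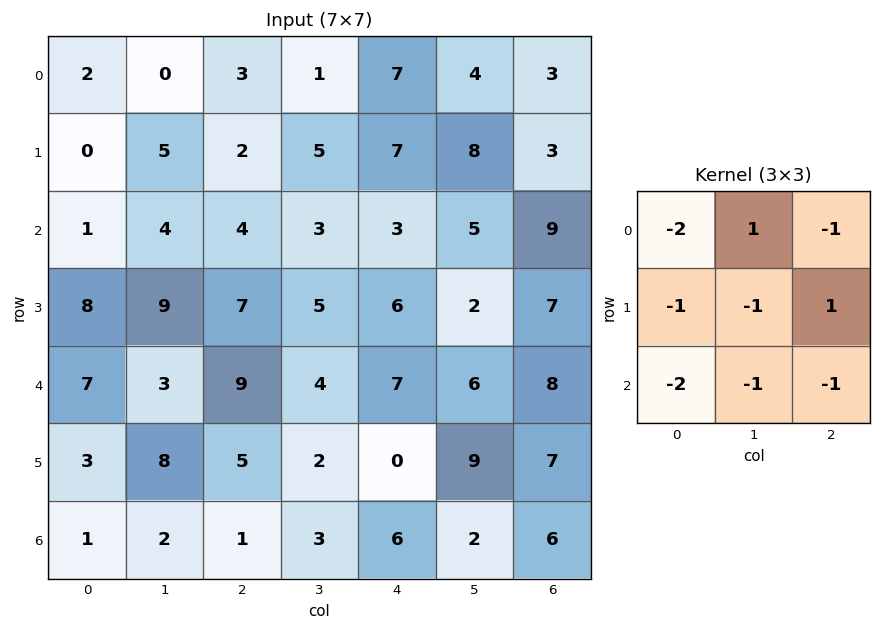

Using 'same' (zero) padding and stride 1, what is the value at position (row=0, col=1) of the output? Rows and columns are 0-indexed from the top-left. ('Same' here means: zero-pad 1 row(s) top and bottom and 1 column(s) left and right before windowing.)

The receptive field on the zero-padded input at this output position is [0 0 0 / 2 0 3 / 0 5 2]. Elementwise product with the kernel and sum: 0·-2 + 0·1 + 0·-1 + 2·-1 + 0·-1 + 3·1 + 0·-2 + 5·-1 + 2·-1.

-6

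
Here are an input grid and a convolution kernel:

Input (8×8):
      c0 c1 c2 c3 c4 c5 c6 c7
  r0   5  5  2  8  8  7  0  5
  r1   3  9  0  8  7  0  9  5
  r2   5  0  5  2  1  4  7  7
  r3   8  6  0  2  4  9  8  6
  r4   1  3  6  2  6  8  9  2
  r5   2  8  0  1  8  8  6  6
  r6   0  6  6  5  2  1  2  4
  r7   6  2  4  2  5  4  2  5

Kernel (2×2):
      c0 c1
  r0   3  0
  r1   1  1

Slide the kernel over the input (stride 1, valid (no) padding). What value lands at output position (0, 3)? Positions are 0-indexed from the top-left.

39

The receptive field on the input at this output position is [8 8 / 8 7]. Elementwise product with the kernel and sum: 8·3 + 8·1 + 7·1.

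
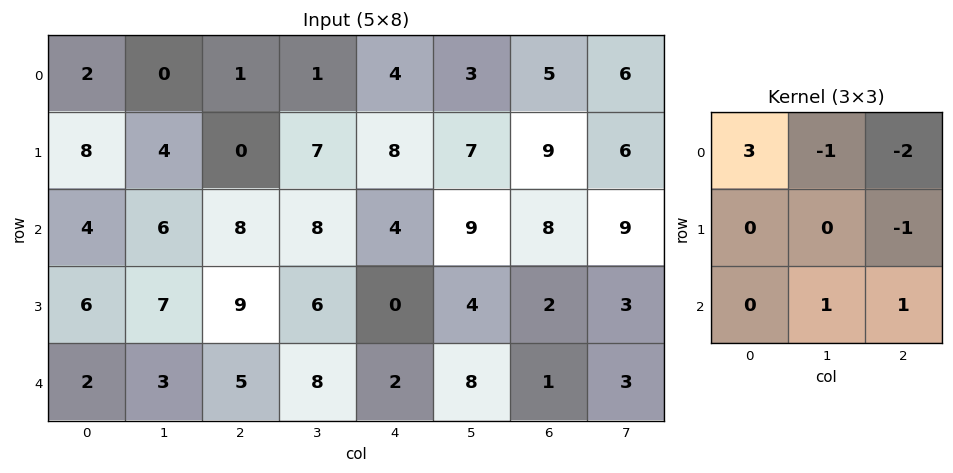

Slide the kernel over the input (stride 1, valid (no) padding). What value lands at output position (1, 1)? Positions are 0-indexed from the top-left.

The receptive field on the input at this output position is [4 0 7 / 6 8 8 / 7 9 6]. Elementwise product with the kernel and sum: 4·3 + 0·-1 + 7·-2 + 8·-1 + 9·1 + 6·1.

5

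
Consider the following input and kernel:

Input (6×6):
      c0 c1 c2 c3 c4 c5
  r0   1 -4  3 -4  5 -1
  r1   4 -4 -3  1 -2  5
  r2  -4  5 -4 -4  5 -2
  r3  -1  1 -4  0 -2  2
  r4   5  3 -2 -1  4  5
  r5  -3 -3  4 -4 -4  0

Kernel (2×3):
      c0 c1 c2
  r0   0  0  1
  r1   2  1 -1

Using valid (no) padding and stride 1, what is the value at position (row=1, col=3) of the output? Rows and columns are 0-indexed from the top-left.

4

The receptive field on the input at this output position is [1 -2 5 / -4 5 -2]. Elementwise product with the kernel and sum: 5·1 + -4·2 + 5·1 + -2·-1.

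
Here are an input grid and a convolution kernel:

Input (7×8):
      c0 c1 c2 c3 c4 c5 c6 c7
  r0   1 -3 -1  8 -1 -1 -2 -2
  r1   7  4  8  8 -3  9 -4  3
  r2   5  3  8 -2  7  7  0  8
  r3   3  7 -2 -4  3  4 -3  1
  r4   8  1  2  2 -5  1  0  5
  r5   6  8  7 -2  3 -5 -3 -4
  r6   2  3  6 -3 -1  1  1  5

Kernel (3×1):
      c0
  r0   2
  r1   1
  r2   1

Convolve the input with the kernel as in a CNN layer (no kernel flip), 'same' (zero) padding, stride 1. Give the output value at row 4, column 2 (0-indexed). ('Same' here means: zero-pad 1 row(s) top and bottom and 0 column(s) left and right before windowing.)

5

The receptive field on the zero-padded input at this output position is [-2 / 2 / 7]. Elementwise product with the kernel and sum: -2·2 + 2·1 + 7·1.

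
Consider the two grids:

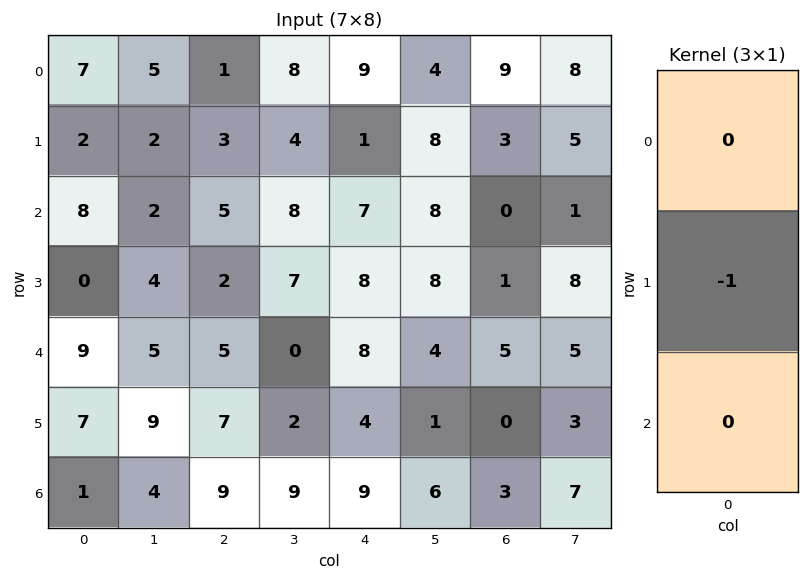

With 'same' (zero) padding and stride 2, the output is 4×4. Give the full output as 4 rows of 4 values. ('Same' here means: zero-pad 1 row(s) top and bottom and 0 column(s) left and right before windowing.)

Output[0,0]: The receptive field on the zero-padded input at this output position is [0 / 7 / 2]. Elementwise product with the kernel and sum: 7·-1.
Output[0,1]: The receptive field on the zero-padded input at this output position is [0 / 1 / 3]. Elementwise product with the kernel and sum: 1·-1.

-7 -1 -9 -9
-8 -5 -7 0
-9 -5 -8 -5
-1 -9 -9 -3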